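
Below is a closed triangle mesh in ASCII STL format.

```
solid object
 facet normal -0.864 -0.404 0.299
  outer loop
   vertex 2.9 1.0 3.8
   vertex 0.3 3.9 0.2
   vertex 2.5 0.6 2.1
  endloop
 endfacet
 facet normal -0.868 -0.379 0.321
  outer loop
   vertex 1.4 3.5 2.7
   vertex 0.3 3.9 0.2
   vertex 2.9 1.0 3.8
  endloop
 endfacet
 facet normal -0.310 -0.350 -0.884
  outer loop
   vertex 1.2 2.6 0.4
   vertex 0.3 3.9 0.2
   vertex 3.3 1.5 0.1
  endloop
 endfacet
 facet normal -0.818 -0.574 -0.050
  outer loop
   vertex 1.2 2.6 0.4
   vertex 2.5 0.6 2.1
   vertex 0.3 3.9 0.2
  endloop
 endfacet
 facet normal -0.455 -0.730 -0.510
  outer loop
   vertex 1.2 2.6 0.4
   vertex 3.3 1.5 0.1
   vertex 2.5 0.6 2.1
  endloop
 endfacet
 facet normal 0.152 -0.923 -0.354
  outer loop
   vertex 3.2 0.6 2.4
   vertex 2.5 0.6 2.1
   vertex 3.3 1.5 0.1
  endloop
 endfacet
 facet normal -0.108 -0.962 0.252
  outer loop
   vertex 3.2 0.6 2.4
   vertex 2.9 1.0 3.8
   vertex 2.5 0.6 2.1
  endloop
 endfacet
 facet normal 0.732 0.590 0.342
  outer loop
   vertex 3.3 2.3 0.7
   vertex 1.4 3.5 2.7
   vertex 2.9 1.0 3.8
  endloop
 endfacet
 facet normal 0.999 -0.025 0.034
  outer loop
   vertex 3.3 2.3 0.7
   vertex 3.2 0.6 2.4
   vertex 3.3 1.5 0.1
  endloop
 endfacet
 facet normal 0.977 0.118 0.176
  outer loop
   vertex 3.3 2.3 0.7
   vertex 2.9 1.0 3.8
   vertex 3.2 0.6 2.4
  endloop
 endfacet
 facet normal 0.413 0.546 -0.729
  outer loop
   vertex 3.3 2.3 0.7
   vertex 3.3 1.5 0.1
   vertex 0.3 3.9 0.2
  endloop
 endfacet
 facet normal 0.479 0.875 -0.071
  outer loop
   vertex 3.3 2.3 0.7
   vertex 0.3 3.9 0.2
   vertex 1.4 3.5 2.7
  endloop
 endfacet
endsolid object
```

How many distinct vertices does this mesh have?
8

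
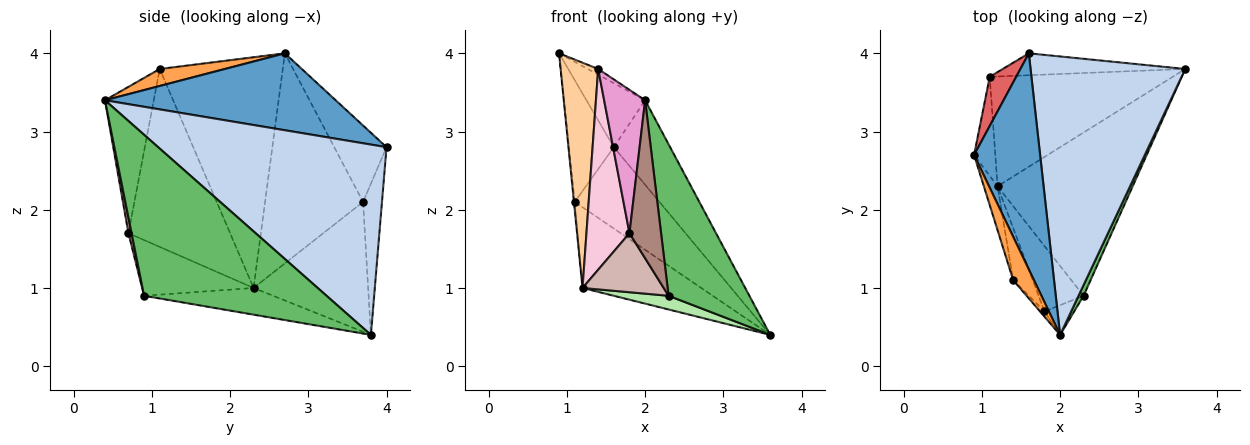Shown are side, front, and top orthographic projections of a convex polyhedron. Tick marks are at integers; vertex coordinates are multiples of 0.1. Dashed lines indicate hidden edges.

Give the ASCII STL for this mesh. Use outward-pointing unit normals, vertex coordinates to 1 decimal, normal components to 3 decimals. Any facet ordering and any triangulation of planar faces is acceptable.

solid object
 facet normal 0.745 0.189 0.640
  outer loop
   vertex 1.6 4.0 2.8
   vertex 0.9 2.7 4.0
   vertex 2.0 0.4 3.4
  endloop
 endfacet
 facet normal 0.762 0.188 0.619
  outer loop
   vertex 1.6 4.0 2.8
   vertex 2.0 0.4 3.4
   vertex 3.6 3.8 0.4
  endloop
 endfacet
 facet normal 0.631 0.101 0.769
  outer loop
   vertex 1.4 1.1 3.8
   vertex 2.0 0.4 3.4
   vertex 0.9 2.7 4.0
  endloop
 endfacet
 facet normal -0.955 -0.291 -0.057
  outer loop
   vertex 1.4 1.1 3.8
   vertex 0.9 2.7 4.0
   vertex 1.2 2.3 1.0
  endloop
 endfacet
 facet normal 0.914 -0.405 0.029
  outer loop
   vertex 2.3 0.9 0.9
   vertex 3.6 3.8 0.4
   vertex 2.0 0.4 3.4
  endloop
 endfacet
 facet normal -0.193 -0.082 -0.978
  outer loop
   vertex 2.3 0.9 0.9
   vertex 1.2 2.3 1.0
   vertex 3.6 3.8 0.4
  endloop
 endfacet
 facet normal -0.734 0.630 0.254
  outer loop
   vertex 1.1 3.7 2.1
   vertex 0.9 2.7 4.0
   vertex 1.6 4.0 2.8
  endloop
 endfacet
 facet normal -0.995 0.008 -0.101
  outer loop
   vertex 1.1 3.7 2.1
   vertex 1.2 2.3 1.0
   vertex 0.9 2.7 4.0
  endloop
 endfacet
 facet normal -0.211 0.944 -0.254
  outer loop
   vertex 1.1 3.7 2.1
   vertex 1.6 4.0 2.8
   vertex 3.6 3.8 0.4
  endloop
 endfacet
 facet normal -0.496 0.514 -0.700
  outer loop
   vertex 1.1 3.7 2.1
   vertex 3.6 3.8 0.4
   vertex 1.2 2.3 1.0
  endloop
 endfacet
 facet normal 0.097 -0.978 -0.184
  outer loop
   vertex 1.8 0.7 1.7
   vertex 2.3 0.9 0.9
   vertex 2.0 0.4 3.4
  endloop
 endfacet
 facet normal -0.677 -0.493 -0.546
  outer loop
   vertex 1.8 0.7 1.7
   vertex 1.2 2.3 1.0
   vertex 2.3 0.9 0.9
  endloop
 endfacet
 facet normal -0.766 -0.643 -0.023
  outer loop
   vertex 1.8 0.7 1.7
   vertex 2.0 0.4 3.4
   vertex 1.4 1.1 3.8
  endloop
 endfacet
 facet normal -0.916 -0.388 -0.101
  outer loop
   vertex 1.8 0.7 1.7
   vertex 1.4 1.1 3.8
   vertex 1.2 2.3 1.0
  endloop
 endfacet
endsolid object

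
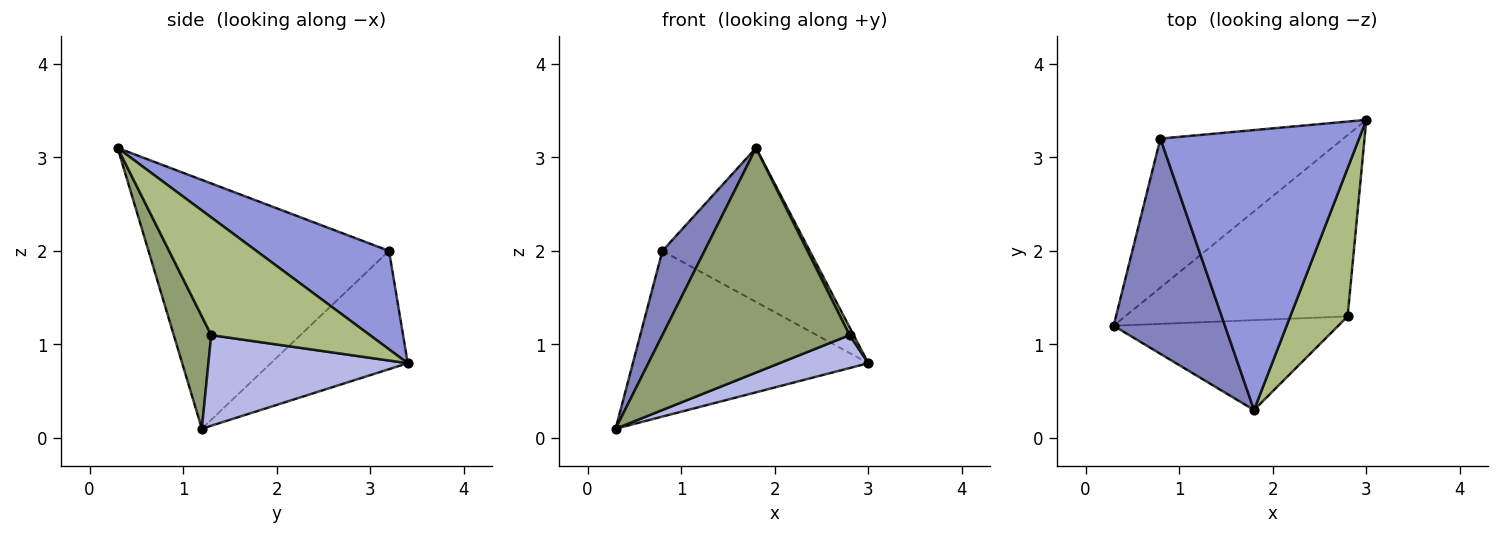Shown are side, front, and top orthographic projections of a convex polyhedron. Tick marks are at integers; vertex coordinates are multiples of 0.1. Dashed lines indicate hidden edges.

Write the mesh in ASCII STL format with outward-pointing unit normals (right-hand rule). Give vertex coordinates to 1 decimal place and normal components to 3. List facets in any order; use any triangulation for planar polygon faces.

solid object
 facet normal -0.397 0.682 -0.614
  outer loop
   vertex 0.8 3.2 2.0
   vertex 3.0 3.4 0.8
   vertex 0.3 1.2 0.1
  endloop
 endfacet
 facet normal -0.901 -0.158 0.403
  outer loop
   vertex 0.8 3.2 2.0
   vertex 0.3 1.2 0.1
   vertex 1.8 0.3 3.1
  endloop
 endfacet
 facet normal 0.398 0.442 0.804
  outer loop
   vertex 0.8 3.2 2.0
   vertex 1.8 0.3 3.1
   vertex 3.0 3.4 0.8
  endloop
 endfacet
 facet normal 0.372 -0.166 -0.913
  outer loop
   vertex 2.8 1.3 1.1
   vertex 0.3 1.2 0.1
   vertex 3.0 3.4 0.8
  endloop
 endfacet
 facet normal 0.183 -0.913 -0.365
  outer loop
   vertex 2.8 1.3 1.1
   vertex 1.8 0.3 3.1
   vertex 0.3 1.2 0.1
  endloop
 endfacet
 facet normal 0.899 -0.023 0.438
  outer loop
   vertex 2.8 1.3 1.1
   vertex 3.0 3.4 0.8
   vertex 1.8 0.3 3.1
  endloop
 endfacet
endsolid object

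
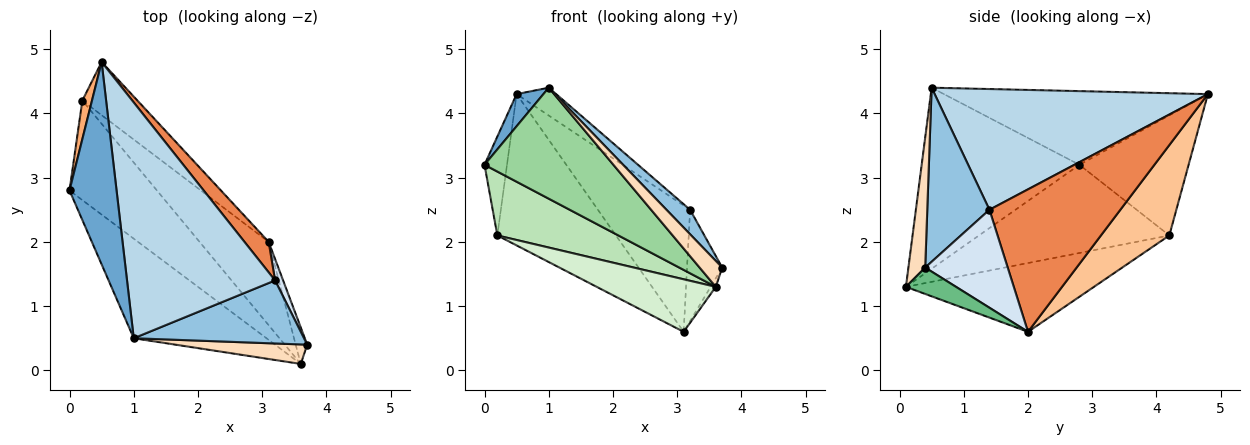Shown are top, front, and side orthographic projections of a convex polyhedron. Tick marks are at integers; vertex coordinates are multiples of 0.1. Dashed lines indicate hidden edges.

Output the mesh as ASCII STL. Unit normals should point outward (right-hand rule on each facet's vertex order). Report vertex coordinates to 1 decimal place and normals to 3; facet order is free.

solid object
 facet normal -0.840 -0.085 0.536
  outer loop
   vertex 1.0 0.5 4.4
   vertex 0.5 4.8 4.3
   vertex 0.0 2.8 3.2
  endloop
 endfacet
 facet normal 0.690 -0.262 0.675
  outer loop
   vertex 3.2 1.4 2.5
   vertex 1.0 0.5 4.4
   vertex 3.7 0.4 1.6
  endloop
 endfacet
 facet normal 0.629 0.091 0.772
  outer loop
   vertex 3.2 1.4 2.5
   vertex 0.5 4.8 4.3
   vertex 1.0 0.5 4.4
  endloop
 endfacet
 facet normal 0.917 0.391 0.075
  outer loop
   vertex 3.2 1.4 2.5
   vertex 3.7 0.4 1.6
   vertex 3.1 2.0 0.6
  endloop
 endfacet
 facet normal 0.810 0.570 0.137
  outer loop
   vertex 3.2 1.4 2.5
   vertex 3.1 2.0 0.6
   vertex 0.5 4.8 4.3
  endloop
 endfacet
 facet normal -0.976 0.201 0.078
  outer loop
   vertex 0.2 4.2 2.1
   vertex 0.0 2.8 3.2
   vertex 0.5 4.8 4.3
  endloop
 endfacet
 facet normal 0.478 0.829 -0.291
  outer loop
   vertex 0.2 4.2 2.1
   vertex 0.5 4.8 4.3
   vertex 3.1 2.0 0.6
  endloop
 endfacet
 facet normal 0.511 -0.687 0.517
  outer loop
   vertex 3.6 0.1 1.3
   vertex 3.7 0.4 1.6
   vertex 1.0 0.5 4.4
  endloop
 endfacet
 facet normal 0.913 0.094 -0.398
  outer loop
   vertex 3.6 0.1 1.3
   vertex 3.1 2.0 0.6
   vertex 3.7 0.4 1.6
  endloop
 endfacet
 facet normal -0.673 -0.550 -0.494
  outer loop
   vertex 3.6 0.1 1.3
   vertex 1.0 0.5 4.4
   vertex 0.0 2.8 3.2
  endloop
 endfacet
 facet normal -0.647 -0.412 -0.642
  outer loop
   vertex 3.6 0.1 1.3
   vertex 0.0 2.8 3.2
   vertex 0.2 4.2 2.1
  endloop
 endfacet
 facet normal -0.644 -0.408 -0.647
  outer loop
   vertex 3.6 0.1 1.3
   vertex 0.2 4.2 2.1
   vertex 3.1 2.0 0.6
  endloop
 endfacet
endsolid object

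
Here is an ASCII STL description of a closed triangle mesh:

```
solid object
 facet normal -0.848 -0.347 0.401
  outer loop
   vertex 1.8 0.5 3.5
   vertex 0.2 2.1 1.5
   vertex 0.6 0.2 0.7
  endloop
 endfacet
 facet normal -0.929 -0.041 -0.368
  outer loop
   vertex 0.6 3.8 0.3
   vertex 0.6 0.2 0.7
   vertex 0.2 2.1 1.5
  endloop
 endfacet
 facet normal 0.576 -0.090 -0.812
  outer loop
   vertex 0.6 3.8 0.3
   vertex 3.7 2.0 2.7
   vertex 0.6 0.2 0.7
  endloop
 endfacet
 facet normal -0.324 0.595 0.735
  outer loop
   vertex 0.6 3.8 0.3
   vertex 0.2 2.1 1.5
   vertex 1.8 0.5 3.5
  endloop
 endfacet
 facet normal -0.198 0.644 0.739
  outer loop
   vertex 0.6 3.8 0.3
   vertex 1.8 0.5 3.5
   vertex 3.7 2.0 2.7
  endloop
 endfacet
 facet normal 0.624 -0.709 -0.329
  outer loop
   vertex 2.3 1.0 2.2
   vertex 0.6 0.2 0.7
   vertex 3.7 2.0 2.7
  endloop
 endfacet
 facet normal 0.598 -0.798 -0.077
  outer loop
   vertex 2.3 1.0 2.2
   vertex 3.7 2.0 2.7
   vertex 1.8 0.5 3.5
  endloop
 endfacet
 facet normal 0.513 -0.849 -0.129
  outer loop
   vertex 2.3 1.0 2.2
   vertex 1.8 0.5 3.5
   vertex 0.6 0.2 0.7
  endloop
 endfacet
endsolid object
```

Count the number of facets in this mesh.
8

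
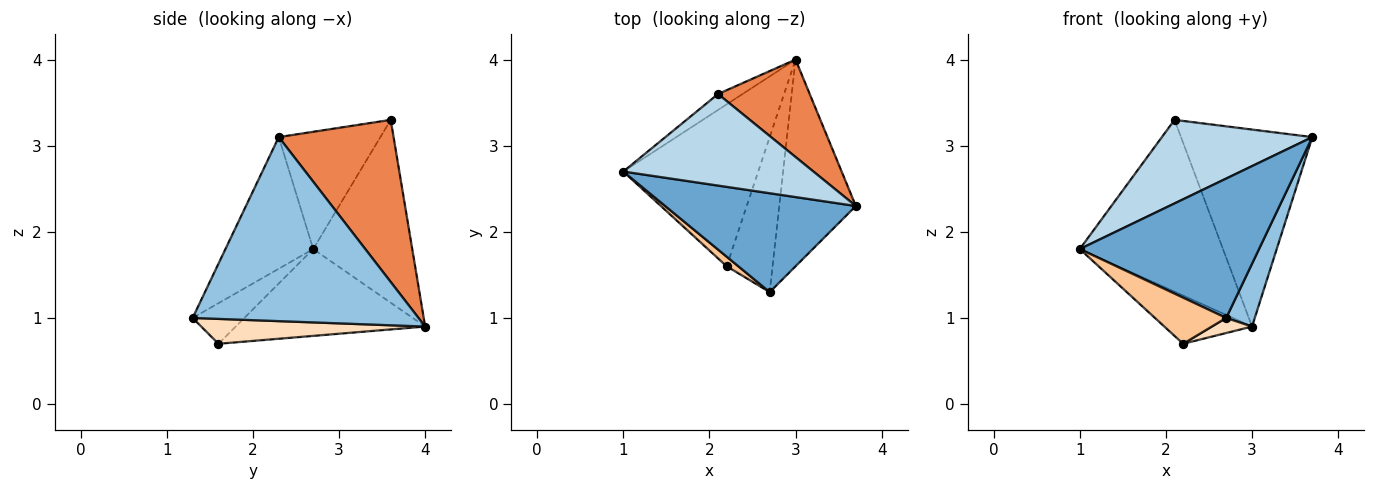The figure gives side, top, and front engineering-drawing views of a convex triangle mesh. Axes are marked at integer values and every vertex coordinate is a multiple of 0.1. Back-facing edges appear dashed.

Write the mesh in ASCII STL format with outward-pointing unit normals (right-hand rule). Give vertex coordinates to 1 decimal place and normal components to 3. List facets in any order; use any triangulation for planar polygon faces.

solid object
 facet normal -0.371 -0.757 0.537
  outer loop
   vertex 2.7 1.3 1.0
   vertex 3.7 2.3 3.1
   vertex 1.0 2.7 1.8
  endloop
 endfacet
 facet normal 0.917 -0.116 -0.381
  outer loop
   vertex 2.7 1.3 1.0
   vertex 3.0 4.0 0.9
   vertex 3.7 2.3 3.1
  endloop
 endfacet
 facet normal -0.415 -0.614 0.672
  outer loop
   vertex 2.1 3.6 3.3
   vertex 1.0 2.7 1.8
   vertex 3.7 2.3 3.1
  endloop
 endfacet
 facet normal -0.567 0.820 -0.076
  outer loop
   vertex 2.1 3.6 3.3
   vertex 3.0 4.0 0.9
   vertex 1.0 2.7 1.8
  endloop
 endfacet
 facet normal 0.617 0.706 0.349
  outer loop
   vertex 2.1 3.6 3.3
   vertex 3.7 2.3 3.1
   vertex 3.0 4.0 0.9
  endloop
 endfacet
 facet normal -0.525 0.243 -0.816
  outer loop
   vertex 2.2 1.6 0.7
   vertex 1.0 2.7 1.8
   vertex 3.0 4.0 0.9
  endloop
 endfacet
 facet normal -0.579 -0.798 0.167
  outer loop
   vertex 2.2 1.6 0.7
   vertex 2.7 1.3 1.0
   vertex 1.0 2.7 1.8
  endloop
 endfacet
 facet normal 0.475 -0.085 -0.876
  outer loop
   vertex 2.2 1.6 0.7
   vertex 3.0 4.0 0.9
   vertex 2.7 1.3 1.0
  endloop
 endfacet
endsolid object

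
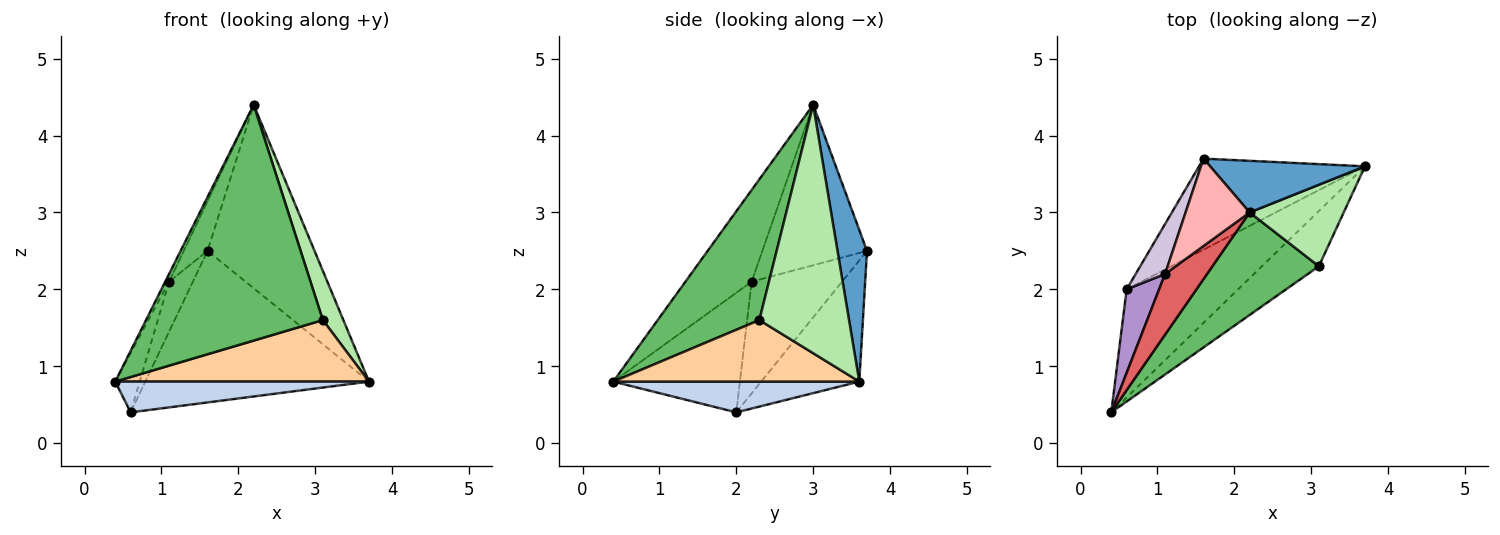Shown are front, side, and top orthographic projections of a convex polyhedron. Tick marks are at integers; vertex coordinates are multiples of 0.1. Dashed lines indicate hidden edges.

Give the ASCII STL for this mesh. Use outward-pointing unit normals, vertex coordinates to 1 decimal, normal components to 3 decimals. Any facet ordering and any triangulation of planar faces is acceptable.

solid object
 facet normal 0.256 0.930 0.262
  outer loop
   vertex 2.2 3.0 4.4
   vertex 3.7 3.6 0.8
   vertex 1.6 3.7 2.5
  endloop
 endfacet
 facet normal 0.256 -0.264 -0.930
  outer loop
   vertex 0.6 2.0 0.4
   vertex 3.7 3.6 0.8
   vertex 0.4 0.4 0.8
  endloop
 endfacet
 facet normal -0.352 0.802 -0.482
  outer loop
   vertex 0.6 2.0 0.4
   vertex 1.6 3.7 2.5
   vertex 3.7 3.6 0.8
  endloop
 endfacet
 facet normal 0.585 -0.603 -0.542
  outer loop
   vertex 3.1 2.3 1.6
   vertex 0.4 0.4 0.8
   vertex 3.7 3.6 0.8
  endloop
 endfacet
 facet normal 0.466 -0.811 0.353
  outer loop
   vertex 3.1 2.3 1.6
   vertex 2.2 3.0 4.4
   vertex 0.4 0.4 0.8
  endloop
 endfacet
 facet normal 0.915 -0.209 0.346
  outer loop
   vertex 3.1 2.3 1.6
   vertex 3.7 3.6 0.8
   vertex 2.2 3.0 4.4
  endloop
 endfacet
 facet normal -0.908 0.053 0.416
  outer loop
   vertex 1.1 2.2 2.1
   vertex 0.4 0.4 0.8
   vertex 2.2 3.0 4.4
  endloop
 endfacet
 facet normal -0.909 0.206 0.363
  outer loop
   vertex 1.1 2.2 2.1
   vertex 2.2 3.0 4.4
   vertex 1.6 3.7 2.5
  endloop
 endfacet
 facet normal -0.949 0.183 0.258
  outer loop
   vertex 1.1 2.2 2.1
   vertex 0.6 2.0 0.4
   vertex 0.4 0.4 0.8
  endloop
 endfacet
 facet normal -0.937 0.247 0.247
  outer loop
   vertex 1.1 2.2 2.1
   vertex 1.6 3.7 2.5
   vertex 0.6 2.0 0.4
  endloop
 endfacet
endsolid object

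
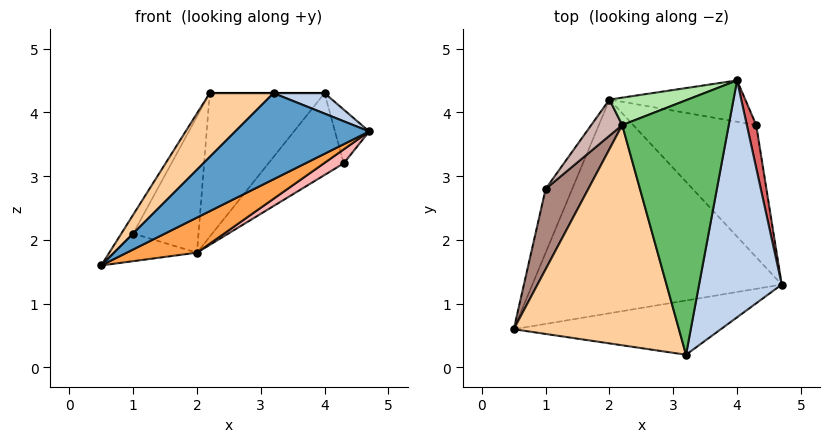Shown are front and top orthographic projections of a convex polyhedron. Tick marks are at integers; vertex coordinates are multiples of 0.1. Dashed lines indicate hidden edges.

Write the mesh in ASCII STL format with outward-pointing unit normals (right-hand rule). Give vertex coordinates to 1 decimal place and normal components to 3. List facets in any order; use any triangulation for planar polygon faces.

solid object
 facet normal 0.377 -0.784 -0.493
  outer loop
   vertex 3.2 0.2 4.3
   vertex 0.5 0.6 1.6
   vertex 4.7 1.3 3.7
  endloop
 endfacet
 facet normal 0.419 -0.078 0.905
  outer loop
   vertex 3.2 0.2 4.3
   vertex 4.7 1.3 3.7
   vertex 4.0 4.5 4.3
  endloop
 endfacet
 facet normal 0.462 -0.144 -0.875
  outer loop
   vertex 2.0 4.2 1.8
   vertex 4.7 1.3 3.7
   vertex 0.5 0.6 1.6
  endloop
 endfacet
 facet normal -0.708 -0.197 0.679
  outer loop
   vertex 2.2 3.8 4.3
   vertex 0.5 0.6 1.6
   vertex 3.2 0.2 4.3
  endloop
 endfacet
 facet normal 0.000 0.000 1.000
  outer loop
   vertex 2.2 3.8 4.3
   vertex 3.2 0.2 4.3
   vertex 4.0 4.5 4.3
  endloop
 endfacet
 facet normal -0.357 0.918 0.175
  outer loop
   vertex 2.2 3.8 4.3
   vertex 4.0 4.5 4.3
   vertex 2.0 4.2 1.8
  endloop
 endfacet
 facet normal 0.972 0.185 0.147
  outer loop
   vertex 4.3 3.8 3.2
   vertex 4.0 4.5 4.3
   vertex 4.7 1.3 3.7
  endloop
 endfacet
 facet normal 0.506 -0.091 -0.858
  outer loop
   vertex 4.3 3.8 3.2
   vertex 4.7 1.3 3.7
   vertex 2.0 4.2 1.8
  endloop
 endfacet
 facet normal 0.395 0.820 -0.414
  outer loop
   vertex 4.3 3.8 3.2
   vertex 2.0 4.2 1.8
   vertex 4.0 4.5 4.3
  endloop
 endfacet
 facet normal -0.640 0.306 -0.705
  outer loop
   vertex 1.0 2.8 2.1
   vertex 2.0 4.2 1.8
   vertex 0.5 0.6 1.6
  endloop
 endfacet
 facet normal -0.892 0.103 0.440
  outer loop
   vertex 1.0 2.8 2.1
   vertex 0.5 0.6 1.6
   vertex 2.2 3.8 4.3
  endloop
 endfacet
 facet normal -0.787 0.596 0.158
  outer loop
   vertex 1.0 2.8 2.1
   vertex 2.2 3.8 4.3
   vertex 2.0 4.2 1.8
  endloop
 endfacet
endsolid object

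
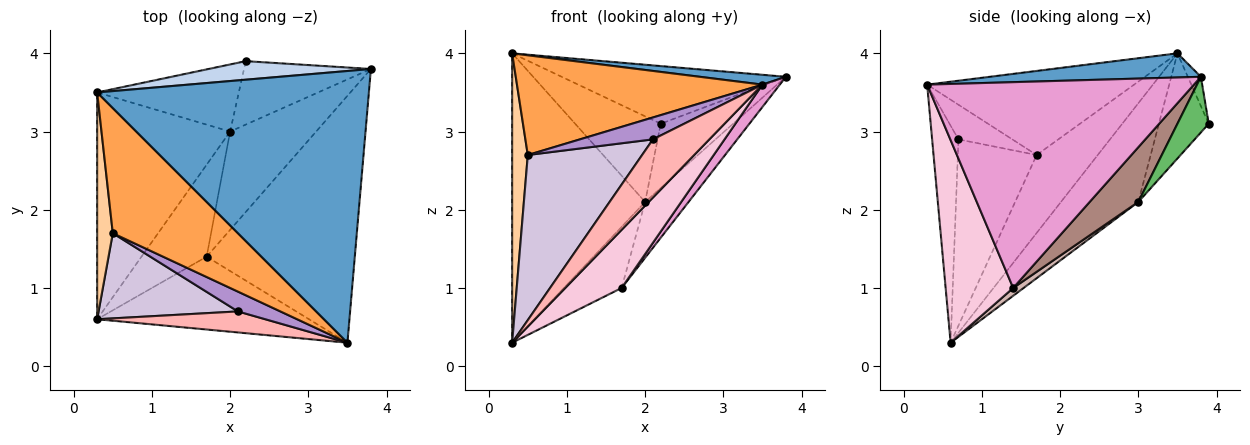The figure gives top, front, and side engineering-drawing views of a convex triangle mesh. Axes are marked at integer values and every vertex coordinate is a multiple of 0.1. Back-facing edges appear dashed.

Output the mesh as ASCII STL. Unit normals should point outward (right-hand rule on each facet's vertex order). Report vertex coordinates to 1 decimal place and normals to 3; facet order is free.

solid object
 facet normal 0.088 -0.036 0.995
  outer loop
   vertex 3.5 0.3 3.6
   vertex 3.8 3.8 3.7
   vertex 0.3 3.5 4.0
  endloop
 endfacet
 facet normal -0.055 0.950 0.306
  outer loop
   vertex 2.2 3.9 3.1
   vertex 0.3 3.5 4.0
   vertex 3.8 3.8 3.7
  endloop
 endfacet
 facet normal -0.465 -0.552 0.692
  outer loop
   vertex 0.5 1.7 2.7
   vertex 3.5 0.3 3.6
   vertex 0.3 3.5 4.0
  endloop
 endfacet
 facet normal -0.951 -0.243 0.191
  outer loop
   vertex 0.5 1.7 2.7
   vertex 0.3 3.5 4.0
   vertex 0.3 0.6 0.3
  endloop
 endfacet
 facet normal 0.294 0.680 -0.671
  outer loop
   vertex 2.0 3.0 2.1
   vertex 2.2 3.9 3.1
   vertex 3.8 3.8 3.7
  endloop
 endfacet
 facet normal -0.416 0.716 -0.561
  outer loop
   vertex 2.0 3.0 2.1
   vertex 0.3 0.6 0.3
   vertex 0.3 3.5 4.0
  endloop
 endfacet
 facet normal -0.416 0.716 -0.561
  outer loop
   vertex 2.0 3.0 2.1
   vertex 0.3 3.5 4.0
   vertex 2.2 3.9 3.1
  endloop
 endfacet
 facet normal -0.402 -0.861 0.311
  outer loop
   vertex 2.1 0.7 2.9
   vertex 0.3 0.6 0.3
   vertex 3.5 0.3 3.6
  endloop
 endfacet
 facet normal -0.480 -0.650 0.589
  outer loop
   vertex 2.1 0.7 2.9
   vertex 3.5 0.3 3.6
   vertex 0.5 1.7 2.7
  endloop
 endfacet
 facet normal -0.522 -0.758 0.391
  outer loop
   vertex 2.1 0.7 2.9
   vertex 0.5 1.7 2.7
   vertex 0.3 0.6 0.3
  endloop
 endfacet
 facet normal 0.484 0.432 -0.761
  outer loop
   vertex 1.7 1.4 1.0
   vertex 2.0 3.0 2.1
   vertex 3.8 3.8 3.7
  endloop
 endfacet
 facet normal 0.099 0.551 -0.829
  outer loop
   vertex 1.7 1.4 1.0
   vertex 0.3 0.6 0.3
   vertex 2.0 3.0 2.1
  endloop
 endfacet
 facet normal 0.810 -0.053 -0.583
  outer loop
   vertex 1.7 1.4 1.0
   vertex 3.8 3.8 3.7
   vertex 3.5 0.3 3.6
  endloop
 endfacet
 facet normal 0.599 -0.500 -0.626
  outer loop
   vertex 1.7 1.4 1.0
   vertex 3.5 0.3 3.6
   vertex 0.3 0.6 0.3
  endloop
 endfacet
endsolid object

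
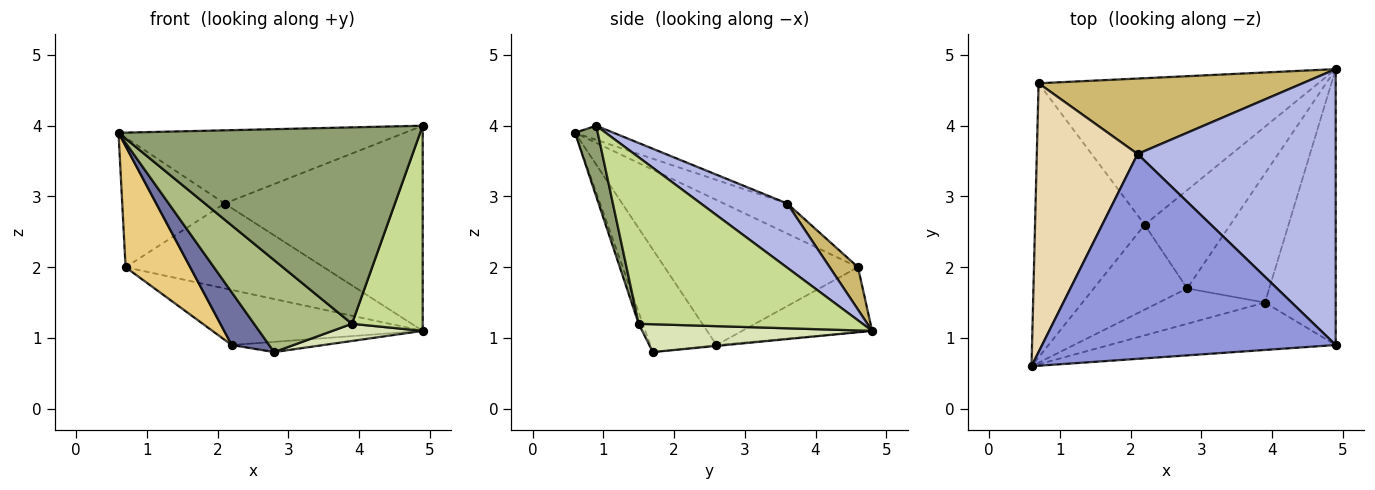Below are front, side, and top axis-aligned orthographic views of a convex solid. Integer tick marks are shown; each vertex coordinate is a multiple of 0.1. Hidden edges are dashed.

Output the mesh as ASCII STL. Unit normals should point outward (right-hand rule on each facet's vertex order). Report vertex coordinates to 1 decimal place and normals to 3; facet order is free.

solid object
 facet normal -0.682 -0.386 -0.621
  outer loop
   vertex 2.2 2.6 0.9
   vertex 2.8 1.7 0.8
   vertex 0.6 0.6 3.9
  endloop
 endfacet
 facet normal -0.011 0.103 -0.995
  outer loop
   vertex 2.2 2.6 0.9
   vertex 4.9 4.8 1.1
   vertex 2.8 1.7 0.8
  endloop
 endfacet
 facet normal -0.045 0.336 0.941
  outer loop
   vertex 2.1 3.6 2.9
   vertex 0.6 0.6 3.9
   vertex 4.9 0.9 4.0
  endloop
 endfacet
 facet normal 0.252 0.577 0.777
  outer loop
   vertex 2.1 3.6 2.9
   vertex 4.9 0.9 4.0
   vertex 4.9 4.8 1.1
  endloop
 endfacet
 facet normal 0.073 -0.970 -0.234
  outer loop
   vertex 3.9 1.5 1.2
   vertex 4.9 0.9 4.0
   vertex 0.6 0.6 3.9
  endloop
 endfacet
 facet normal -0.039 -0.933 -0.359
  outer loop
   vertex 3.9 1.5 1.2
   vertex 0.6 0.6 3.9
   vertex 2.8 1.7 0.8
  endloop
 endfacet
 facet normal 0.884 -0.279 -0.375
  outer loop
   vertex 3.9 1.5 1.2
   vertex 4.9 4.8 1.1
   vertex 4.9 0.9 4.0
  endloop
 endfacet
 facet normal 0.319 -0.125 -0.939
  outer loop
   vertex 3.9 1.5 1.2
   vertex 2.8 1.7 0.8
   vertex 4.9 4.8 1.1
  endloop
 endfacet
 facet normal -0.212 0.344 -0.915
  outer loop
   vertex 0.7 4.6 2.0
   vertex 4.9 4.8 1.1
   vertex 2.2 2.6 0.9
  endloop
 endfacet
 facet normal 0.106 0.743 0.661
  outer loop
   vertex 0.7 4.6 2.0
   vertex 2.1 3.6 2.9
   vertex 4.9 4.8 1.1
  endloop
 endfacet
 facet normal -0.771 -0.258 -0.583
  outer loop
   vertex 0.7 4.6 2.0
   vertex 2.2 2.6 0.9
   vertex 0.6 0.6 3.9
  endloop
 endfacet
 facet normal -0.259 0.420 0.870
  outer loop
   vertex 0.7 4.6 2.0
   vertex 0.6 0.6 3.9
   vertex 2.1 3.6 2.9
  endloop
 endfacet
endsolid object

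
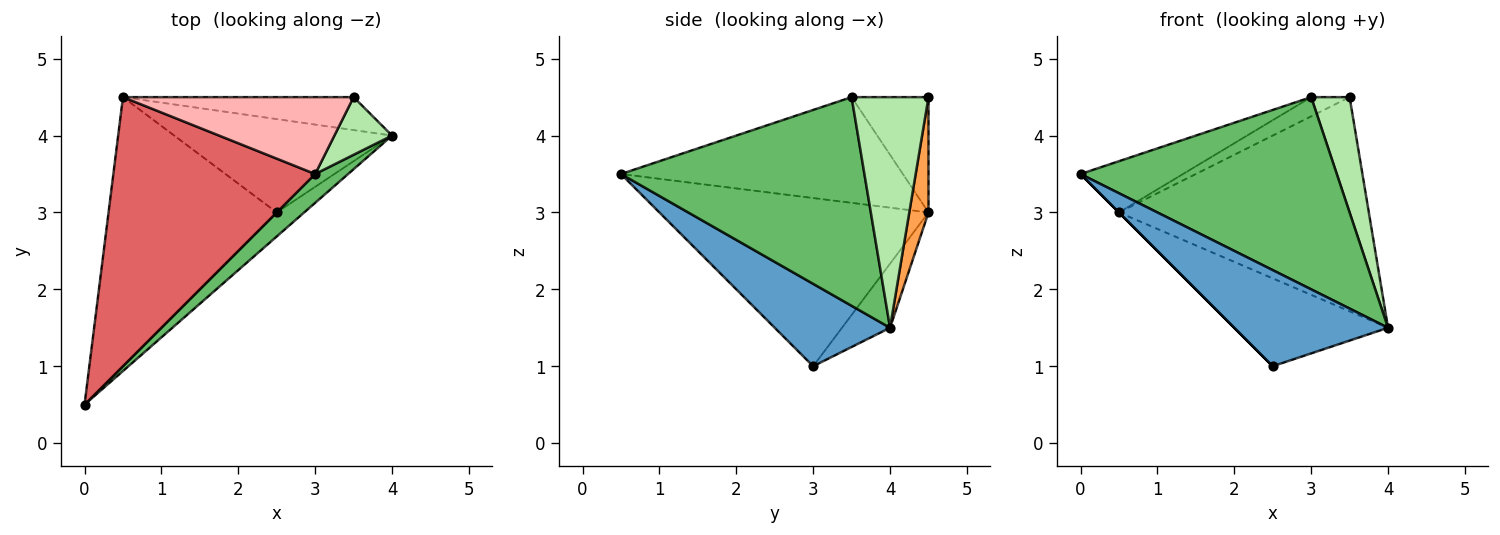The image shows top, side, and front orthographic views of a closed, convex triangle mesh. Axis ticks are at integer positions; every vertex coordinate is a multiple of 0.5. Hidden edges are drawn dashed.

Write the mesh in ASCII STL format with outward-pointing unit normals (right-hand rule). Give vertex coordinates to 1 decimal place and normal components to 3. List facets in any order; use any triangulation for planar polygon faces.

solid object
 facet normal 0.588 -0.784 -0.196
  outer loop
   vertex 2.5 3.0 1.0
   vertex 4.0 4.0 1.5
   vertex 0.0 0.5 3.5
  endloop
 endfacet
 facet normal -0.707 0.000 -0.707
  outer loop
   vertex 0.5 4.5 3.0
   vertex 2.5 3.0 1.0
   vertex 0.0 0.5 3.5
  endloop
 endfacet
 facet normal 0.076 0.986 -0.152
  outer loop
   vertex 0.5 4.5 3.0
   vertex 3.5 4.5 4.5
   vertex 4.0 4.0 1.5
  endloop
 endfacet
 facet normal -0.209 0.670 -0.712
  outer loop
   vertex 0.5 4.5 3.0
   vertex 4.0 4.0 1.5
   vertex 2.5 3.0 1.0
  endloop
 endfacet
 facet normal 0.685 -0.721 0.108
  outer loop
   vertex 3.0 3.5 4.5
   vertex 0.0 0.5 3.5
   vertex 4.0 4.0 1.5
  endloop
 endfacet
 facet normal 0.873 -0.436 0.218
  outer loop
   vertex 3.0 3.5 4.5
   vertex 4.0 4.0 1.5
   vertex 3.5 4.5 4.5
  endloop
 endfacet
 facet normal -0.458 0.166 0.873
  outer loop
   vertex 3.0 3.5 4.5
   vertex 0.5 4.5 3.0
   vertex 0.0 0.5 3.5
  endloop
 endfacet
 facet normal -0.436 0.218 0.873
  outer loop
   vertex 3.0 3.5 4.5
   vertex 3.5 4.5 4.5
   vertex 0.5 4.5 3.0
  endloop
 endfacet
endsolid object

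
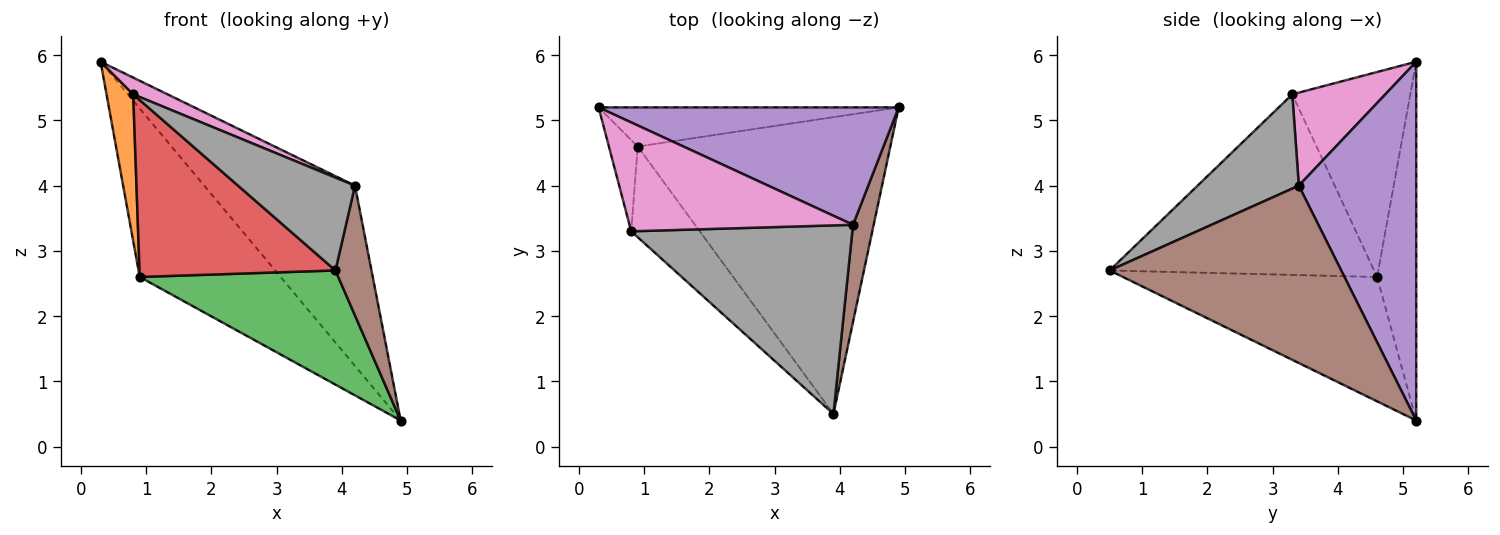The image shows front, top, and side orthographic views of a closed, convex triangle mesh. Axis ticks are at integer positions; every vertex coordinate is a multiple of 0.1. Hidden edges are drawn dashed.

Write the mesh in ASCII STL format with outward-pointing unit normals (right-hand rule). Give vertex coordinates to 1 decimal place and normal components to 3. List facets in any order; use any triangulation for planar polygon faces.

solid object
 facet normal -0.261 0.940 -0.218
  outer loop
   vertex 0.9 4.6 2.6
   vertex 0.3 5.2 5.9
   vertex 4.9 5.2 0.4
  endloop
 endfacet
 facet normal -0.966 -0.219 -0.136
  outer loop
   vertex 0.9 4.6 2.6
   vertex 0.8 3.3 5.4
   vertex 0.3 5.2 5.9
  endloop
 endfacet
 facet normal -0.418 -0.326 -0.848
  outer loop
   vertex 0.9 4.6 2.6
   vertex 4.9 5.2 0.4
   vertex 3.9 0.5 2.7
  endloop
 endfacet
 facet normal -0.768 -0.569 -0.292
  outer loop
   vertex 0.9 4.6 2.6
   vertex 3.9 0.5 2.7
   vertex 0.8 3.3 5.4
  endloop
 endfacet
 facet normal 0.547 0.702 0.457
  outer loop
   vertex 4.2 3.4 4.0
   vertex 4.9 5.2 0.4
   vertex 0.3 5.2 5.9
  endloop
 endfacet
 facet normal 0.982 -0.153 0.114
  outer loop
   vertex 4.2 3.4 4.0
   vertex 3.9 0.5 2.7
   vertex 4.9 5.2 0.4
  endloop
 endfacet
 facet normal 0.381 -0.140 0.914
  outer loop
   vertex 4.2 3.4 4.0
   vertex 0.3 5.2 5.9
   vertex 0.8 3.3 5.4
  endloop
 endfacet
 facet normal 0.357 -0.413 0.838
  outer loop
   vertex 4.2 3.4 4.0
   vertex 0.8 3.3 5.4
   vertex 3.9 0.5 2.7
  endloop
 endfacet
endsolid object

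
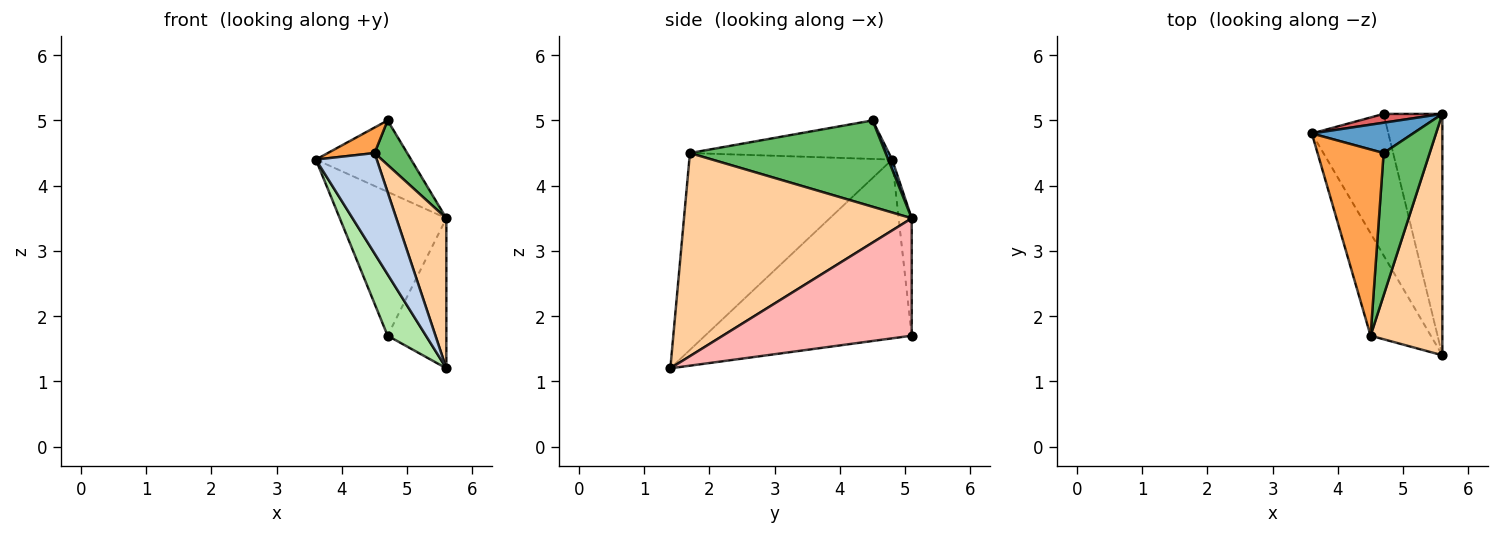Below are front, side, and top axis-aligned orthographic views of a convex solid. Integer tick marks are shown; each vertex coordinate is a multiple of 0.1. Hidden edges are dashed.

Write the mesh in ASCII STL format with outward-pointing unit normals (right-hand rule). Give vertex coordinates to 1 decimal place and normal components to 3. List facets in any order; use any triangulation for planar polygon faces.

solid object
 facet normal 0.038 0.920 0.391
  outer loop
   vertex 4.7 4.5 5.0
   vertex 5.6 5.1 3.5
   vertex 3.6 4.8 4.4
  endloop
 endfacet
 facet normal -0.919 -0.276 -0.281
  outer loop
   vertex 4.5 1.7 4.5
   vertex 3.6 4.8 4.4
   vertex 5.6 1.4 1.2
  endloop
 endfacet
 facet normal -0.500 -0.117 0.858
  outer loop
   vertex 4.5 1.7 4.5
   vertex 4.7 4.5 5.0
   vertex 3.6 4.8 4.4
  endloop
 endfacet
 facet normal 0.923 -0.203 0.326
  outer loop
   vertex 4.5 1.7 4.5
   vertex 5.6 1.4 1.2
   vertex 5.6 5.1 3.5
  endloop
 endfacet
 facet normal 0.873 -0.145 0.466
  outer loop
   vertex 4.5 1.7 4.5
   vertex 5.6 5.1 3.5
   vertex 4.7 4.5 5.0
  endloop
 endfacet
 facet normal -0.906 -0.168 -0.388
  outer loop
   vertex 4.7 5.1 1.7
   vertex 5.6 1.4 1.2
   vertex 3.6 4.8 4.4
  endloop
 endfacet
 facet normal -0.121 0.991 0.061
  outer loop
   vertex 4.7 5.1 1.7
   vertex 3.6 4.8 4.4
   vertex 5.6 5.1 3.5
  endloop
 endfacet
 facet normal 0.862 0.268 -0.431
  outer loop
   vertex 4.7 5.1 1.7
   vertex 5.6 5.1 3.5
   vertex 5.6 1.4 1.2
  endloop
 endfacet
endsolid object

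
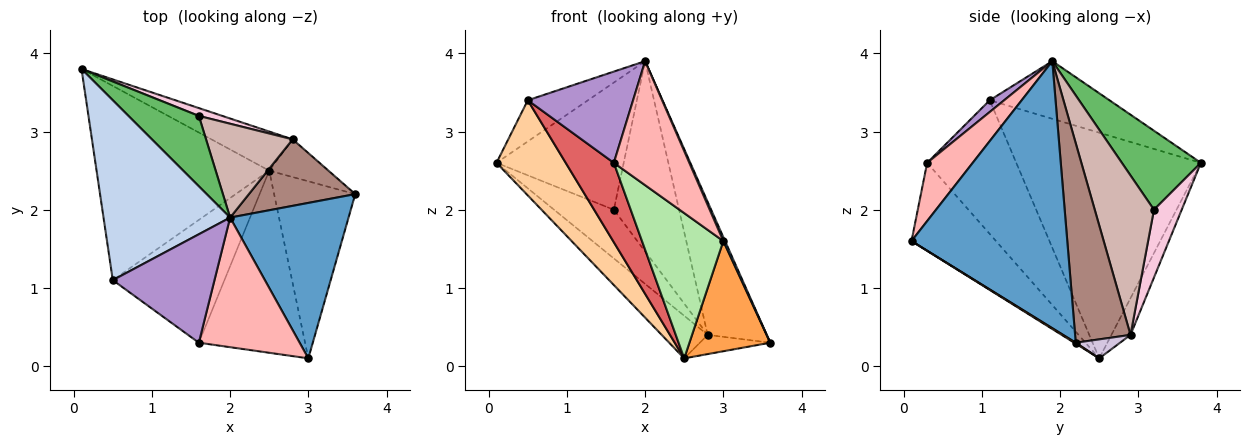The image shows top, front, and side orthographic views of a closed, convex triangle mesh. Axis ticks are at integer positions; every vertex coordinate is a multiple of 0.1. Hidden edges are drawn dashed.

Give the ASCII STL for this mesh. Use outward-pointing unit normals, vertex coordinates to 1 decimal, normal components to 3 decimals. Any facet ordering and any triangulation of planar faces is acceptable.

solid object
 facet normal 0.914 -0.010 0.405
  outer loop
   vertex 2.0 1.9 3.9
   vertex 3.0 0.1 1.6
   vertex 3.6 2.2 0.3
  endloop
 endfacet
 facet normal -0.406 0.204 0.891
  outer loop
   vertex 0.5 1.1 3.4
   vertex 2.0 1.9 3.9
   vertex 0.1 3.8 2.6
  endloop
 endfacet
 facet normal 0.010 -0.528 -0.849
  outer loop
   vertex 2.5 2.5 0.1
   vertex 3.6 2.2 0.3
   vertex 3.0 0.1 1.6
  endloop
 endfacet
 facet normal -0.761 -0.285 -0.582
  outer loop
   vertex 2.5 2.5 0.1
   vertex 0.5 1.1 3.4
   vertex 0.1 3.8 2.6
  endloop
 endfacet
 facet normal 0.478 0.769 0.425
  outer loop
   vertex 1.6 3.2 2.0
   vertex 0.1 3.8 2.6
   vertex 2.0 1.9 3.9
  endloop
 endfacet
 facet normal -0.544 -0.523 -0.656
  outer loop
   vertex 1.6 0.3 2.6
   vertex 2.5 2.5 0.1
   vertex 3.0 0.1 1.6
  endloop
 endfacet
 facet normal -0.709 -0.383 -0.592
  outer loop
   vertex 1.6 0.3 2.6
   vertex 0.5 1.1 3.4
   vertex 2.5 2.5 0.1
  endloop
 endfacet
 facet normal 0.385 -0.638 0.667
  outer loop
   vertex 1.6 0.3 2.6
   vertex 3.0 0.1 1.6
   vertex 2.0 1.9 3.9
  endloop
 endfacet
 facet normal 0.088 -0.641 0.762
  outer loop
   vertex 1.6 0.3 2.6
   vertex 2.0 1.9 3.9
   vertex 0.5 1.1 3.4
  endloop
 endfacet
 facet normal 0.275 0.436 -0.857
  outer loop
   vertex 2.8 2.9 0.4
   vertex 3.6 2.2 0.3
   vertex 2.5 2.5 0.1
  endloop
 endfacet
 facet normal 0.643 0.685 0.343
  outer loop
   vertex 2.8 2.9 0.4
   vertex 2.0 1.9 3.9
   vertex 3.6 2.2 0.3
  endloop
 endfacet
 facet normal 0.631 0.696 0.343
  outer loop
   vertex 2.8 2.9 0.4
   vertex 1.6 3.2 2.0
   vertex 2.0 1.9 3.9
  endloop
 endfacet
 facet normal -0.292 0.704 -0.647
  outer loop
   vertex 2.8 2.9 0.4
   vertex 2.5 2.5 0.1
   vertex 0.1 3.8 2.6
  endloop
 endfacet
 facet normal 0.417 0.898 0.144
  outer loop
   vertex 2.8 2.9 0.4
   vertex 0.1 3.8 2.6
   vertex 1.6 3.2 2.0
  endloop
 endfacet
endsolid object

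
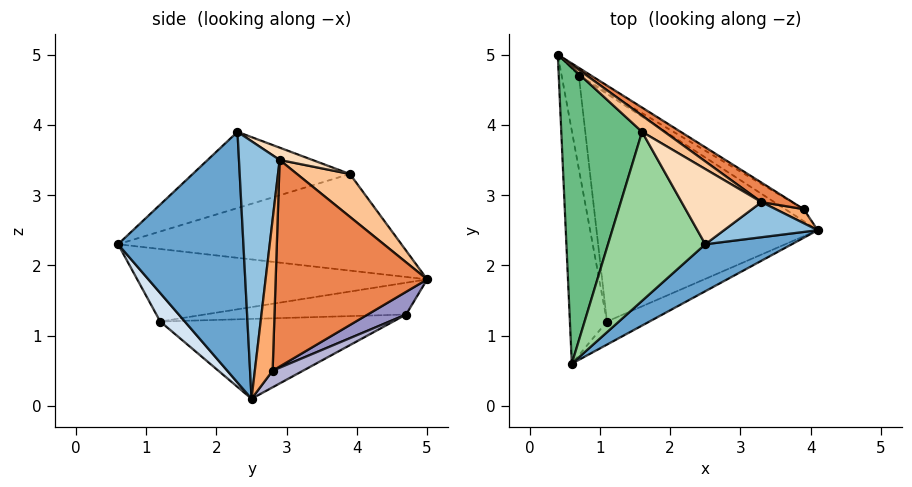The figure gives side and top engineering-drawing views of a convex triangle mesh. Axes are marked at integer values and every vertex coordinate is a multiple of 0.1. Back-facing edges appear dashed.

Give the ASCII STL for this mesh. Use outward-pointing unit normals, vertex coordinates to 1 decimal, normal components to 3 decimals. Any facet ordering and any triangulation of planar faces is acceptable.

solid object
 facet normal 0.559 -0.806 0.193
  outer loop
   vertex 2.5 2.3 3.9
   vertex 0.6 0.6 2.3
   vertex 4.1 2.5 0.1
  endloop
 endfacet
 facet normal 0.656 -0.716 0.239
  outer loop
   vertex 3.3 2.9 3.5
   vertex 2.5 2.3 3.9
   vertex 4.1 2.5 0.1
  endloop
 endfacet
 facet normal -0.887 -0.092 -0.453
  outer loop
   vertex 1.1 1.2 1.2
   vertex 0.6 0.6 2.3
   vertex 0.4 5.0 1.8
  endloop
 endfacet
 facet normal 0.250 -0.893 -0.374
  outer loop
   vertex 1.1 1.2 1.2
   vertex 4.1 2.5 0.1
   vertex 0.6 0.6 2.3
  endloop
 endfacet
 facet normal 0.552 0.830 0.083
  outer loop
   vertex 3.9 2.8 0.5
   vertex 0.4 5.0 1.8
   vertex 3.3 2.9 3.5
  endloop
 endfacet
 facet normal 0.909 0.381 0.169
  outer loop
   vertex 3.9 2.8 0.5
   vertex 3.3 2.9 3.5
   vertex 4.1 2.5 0.1
  endloop
 endfacet
 facet normal 0.470 0.848 0.246
  outer loop
   vertex 1.6 3.9 3.3
   vertex 3.3 2.9 3.5
   vertex 0.4 5.0 1.8
  endloop
 endfacet
 facet normal 0.138 0.415 0.899
  outer loop
   vertex 1.6 3.9 3.3
   vertex 2.5 2.3 3.9
   vertex 3.3 2.9 3.5
  endloop
 endfacet
 facet normal -0.767 0.038 0.641
  outer loop
   vertex 1.6 3.9 3.3
   vertex 0.4 5.0 1.8
   vertex 0.6 0.6 2.3
  endloop
 endfacet
 facet normal -0.616 -0.052 0.786
  outer loop
   vertex 1.6 3.9 3.3
   vertex 0.6 0.6 2.3
   vertex 2.5 2.3 3.9
  endloop
 endfacet
 facet normal -0.876 -0.087 -0.474
  outer loop
   vertex 0.7 4.7 1.3
   vertex 1.1 1.2 1.2
   vertex 0.4 5.0 1.8
  endloop
 endfacet
 facet normal -0.340 -0.012 -0.940
  outer loop
   vertex 0.7 4.7 1.3
   vertex 4.1 2.5 0.1
   vertex 1.1 1.2 1.2
  endloop
 endfacet
 facet normal 0.449 0.859 -0.246
  outer loop
   vertex 0.7 4.7 1.3
   vertex 0.4 5.0 1.8
   vertex 3.9 2.8 0.5
  endloop
 endfacet
 facet normal 0.381 0.821 -0.425
  outer loop
   vertex 0.7 4.7 1.3
   vertex 3.9 2.8 0.5
   vertex 4.1 2.5 0.1
  endloop
 endfacet
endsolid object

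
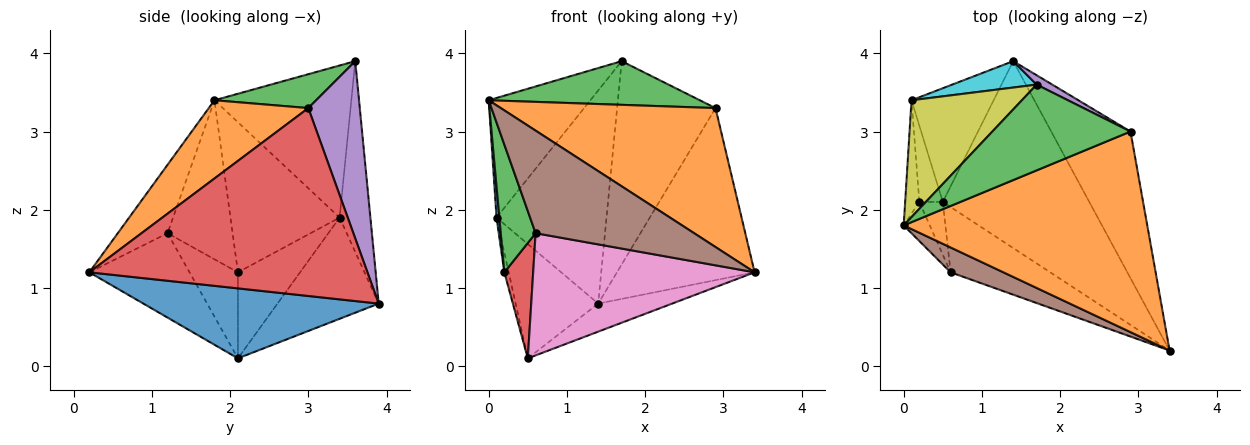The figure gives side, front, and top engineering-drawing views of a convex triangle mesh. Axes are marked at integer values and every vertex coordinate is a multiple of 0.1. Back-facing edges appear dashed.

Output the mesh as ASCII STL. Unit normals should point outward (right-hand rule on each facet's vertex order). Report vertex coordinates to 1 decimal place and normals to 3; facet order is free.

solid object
 facet normal 0.427 0.134 -0.894
  outer loop
   vertex 0.5 2.1 0.1
   vertex 1.4 3.9 0.8
   vertex 3.4 0.2 1.2
  endloop
 endfacet
 facet normal 0.255 -0.551 0.795
  outer loop
   vertex 2.9 3.0 3.3
   vertex 0.0 1.8 3.4
   vertex 3.4 0.2 1.2
  endloop
 endfacet
 facet normal 0.214 -0.443 0.870
  outer loop
   vertex 2.9 3.0 3.3
   vertex 1.7 3.6 3.9
   vertex 0.0 1.8 3.4
  endloop
 endfacet
 facet normal 0.838 0.415 -0.354
  outer loop
   vertex 2.9 3.0 3.3
   vertex 3.4 0.2 1.2
   vertex 1.4 3.9 0.8
  endloop
 endfacet
 facet normal 0.463 0.885 0.041
  outer loop
   vertex 2.9 3.0 3.3
   vertex 1.4 3.9 0.8
   vertex 1.7 3.6 3.9
  endloop
 endfacet
 facet normal -0.292 -0.930 0.225
  outer loop
   vertex 0.6 1.2 1.7
   vertex 3.4 0.2 1.2
   vertex 0.0 1.8 3.4
  endloop
 endfacet
 facet normal -0.371 -0.819 -0.438
  outer loop
   vertex 0.6 1.2 1.7
   vertex 0.5 2.1 0.1
   vertex 3.4 0.2 1.2
  endloop
 endfacet
 facet normal -0.656 0.535 -0.532
  outer loop
   vertex 0.1 3.4 1.9
   vertex 1.4 3.9 0.8
   vertex 0.5 2.1 0.1
  endloop
 endfacet
 facet normal -0.694 0.515 0.503
  outer loop
   vertex 0.1 3.4 1.9
   vertex 0.0 1.8 3.4
   vertex 1.7 3.6 3.9
  endloop
 endfacet
 facet normal -0.268 0.956 0.118
  outer loop
   vertex 0.1 3.4 1.9
   vertex 1.7 3.6 3.9
   vertex 1.4 3.9 0.8
  endloop
 endfacet
 facet normal -0.995 -0.026 -0.094
  outer loop
   vertex 0.2 2.1 1.2
   vertex 0.0 1.8 3.4
   vertex 0.1 3.4 1.9
  endloop
 endfacet
 facet normal -0.963 0.067 -0.263
  outer loop
   vertex 0.2 2.1 1.2
   vertex 0.1 3.4 1.9
   vertex 0.5 2.1 0.1
  endloop
 endfacet
 facet normal -0.872 -0.467 -0.143
  outer loop
   vertex 0.2 2.1 1.2
   vertex 0.6 1.2 1.7
   vertex 0.0 1.8 3.4
  endloop
 endfacet
 facet normal -0.836 -0.498 -0.228
  outer loop
   vertex 0.2 2.1 1.2
   vertex 0.5 2.1 0.1
   vertex 0.6 1.2 1.7
  endloop
 endfacet
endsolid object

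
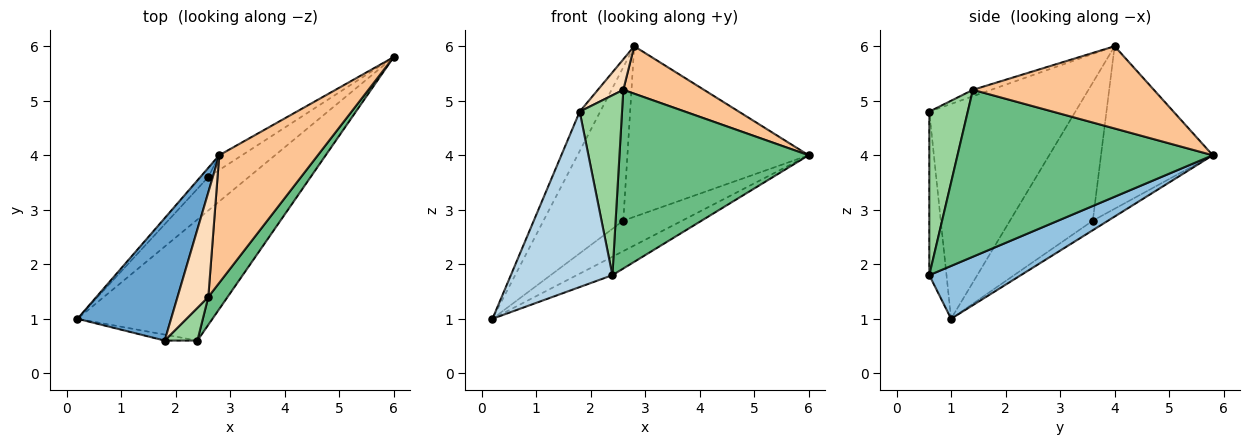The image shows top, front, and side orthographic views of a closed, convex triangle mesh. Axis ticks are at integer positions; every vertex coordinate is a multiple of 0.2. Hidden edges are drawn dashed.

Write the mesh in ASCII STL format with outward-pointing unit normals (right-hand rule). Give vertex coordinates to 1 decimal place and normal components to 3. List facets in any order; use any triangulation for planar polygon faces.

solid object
 facet normal -0.909 0.128 0.396
  outer loop
   vertex 2.8 4.0 6.0
   vertex 0.2 1.0 1.0
   vertex 1.8 0.6 4.8
  endloop
 endfacet
 facet normal 0.361 0.140 -0.922
  outer loop
   vertex 2.4 0.6 1.8
   vertex 0.2 1.0 1.0
   vertex 6.0 5.8 4.0
  endloop
 endfacet
 facet normal -0.167 -0.985 -0.033
  outer loop
   vertex 2.4 0.6 1.8
   vertex 1.8 0.6 4.8
   vertex 0.2 1.0 1.0
  endloop
 endfacet
 facet normal -0.172 0.663 -0.729
  outer loop
   vertex 2.6 3.6 2.8
   vertex 6.0 5.8 4.0
   vertex 0.2 1.0 1.0
  endloop
 endfacet
 facet normal -0.720 0.693 -0.042
  outer loop
   vertex 2.6 3.6 2.8
   vertex 0.2 1.0 1.0
   vertex 2.8 4.0 6.0
  endloop
 endfacet
 facet normal -0.523 0.849 -0.073
  outer loop
   vertex 2.6 3.6 2.8
   vertex 2.8 4.0 6.0
   vertex 6.0 5.8 4.0
  endloop
 endfacet
 facet normal 0.616 -0.275 0.738
  outer loop
   vertex 2.6 1.4 5.2
   vertex 6.0 5.8 4.0
   vertex 2.8 4.0 6.0
  endloop
 endfacet
 facet normal -0.196 -0.275 0.941
  outer loop
   vertex 2.6 1.4 5.2
   vertex 2.8 4.0 6.0
   vertex 1.8 0.6 4.8
  endloop
 endfacet
 facet normal 0.800 -0.593 0.092
  outer loop
   vertex 2.6 1.4 5.2
   vertex 2.4 0.6 1.8
   vertex 6.0 5.8 4.0
  endloop
 endfacet
 facet normal 0.667 -0.733 0.133
  outer loop
   vertex 2.6 1.4 5.2
   vertex 1.8 0.6 4.8
   vertex 2.4 0.6 1.8
  endloop
 endfacet
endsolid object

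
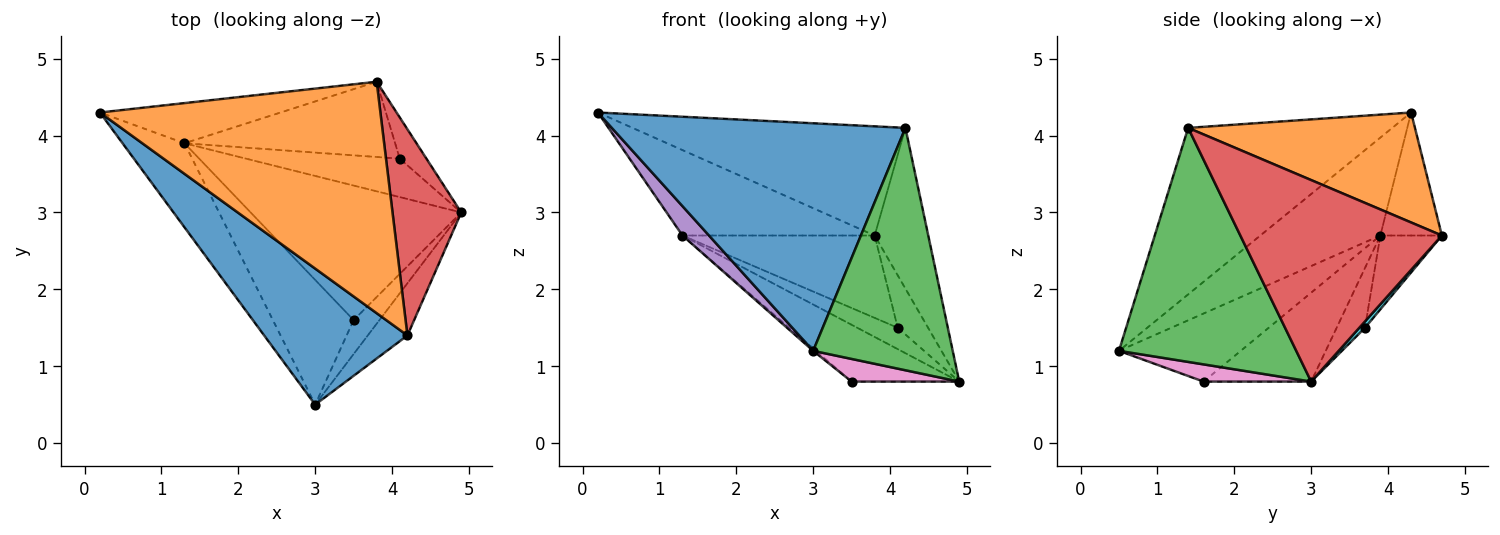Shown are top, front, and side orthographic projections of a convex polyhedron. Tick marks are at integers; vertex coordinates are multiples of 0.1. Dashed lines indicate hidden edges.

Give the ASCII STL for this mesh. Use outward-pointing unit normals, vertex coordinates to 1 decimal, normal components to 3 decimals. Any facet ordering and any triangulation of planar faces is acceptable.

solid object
 facet normal -0.512 -0.737 0.441
  outer loop
   vertex 4.2 1.4 4.1
   vertex 0.2 4.3 4.3
   vertex 3.0 0.5 1.2
  endloop
 endfacet
 facet normal 0.334 0.402 0.852
  outer loop
   vertex 4.2 1.4 4.1
   vertex 3.8 4.7 2.7
   vertex 0.2 4.3 4.3
  endloop
 endfacet
 facet normal 0.779 -0.613 -0.132
  outer loop
   vertex 4.2 1.4 4.1
   vertex 3.0 0.5 1.2
   vertex 4.9 3.0 0.8
  endloop
 endfacet
 facet normal 0.918 0.244 0.313
  outer loop
   vertex 4.2 1.4 4.1
   vertex 4.9 3.0 0.8
   vertex 3.8 4.7 2.7
  endloop
 endfacet
 facet normal -0.831 -0.184 -0.525
  outer loop
   vertex 1.3 3.9 2.7
   vertex 3.0 0.5 1.2
   vertex 0.2 4.3 4.3
  endloop
 endfacet
 facet normal -0.278 0.869 -0.409
  outer loop
   vertex 1.3 3.9 2.7
   vertex 0.2 4.3 4.3
   vertex 3.8 4.7 2.7
  endloop
 endfacet
 facet normal 0.485 -0.485 -0.728
  outer loop
   vertex 3.5 1.6 0.8
   vertex 4.9 3.0 0.8
   vertex 3.0 0.5 1.2
  endloop
 endfacet
 facet normal -0.363 0.363 -0.859
  outer loop
   vertex 3.5 1.6 0.8
   vertex 1.3 3.9 2.7
   vertex 4.9 3.0 0.8
  endloop
 endfacet
 facet normal -0.645 0.015 -0.764
  outer loop
   vertex 3.5 1.6 0.8
   vertex 3.0 0.5 1.2
   vertex 1.3 3.9 2.7
  endloop
 endfacet
 facet normal 0.145 0.778 -0.612
  outer loop
   vertex 4.1 3.7 1.5
   vertex 3.8 4.7 2.7
   vertex 4.9 3.0 0.8
  endloop
 endfacet
 facet normal -0.322 0.460 -0.828
  outer loop
   vertex 4.1 3.7 1.5
   vertex 4.9 3.0 0.8
   vertex 1.3 3.9 2.7
  endloop
 endfacet
 facet normal -0.230 0.719 -0.656
  outer loop
   vertex 4.1 3.7 1.5
   vertex 1.3 3.9 2.7
   vertex 3.8 4.7 2.7
  endloop
 endfacet
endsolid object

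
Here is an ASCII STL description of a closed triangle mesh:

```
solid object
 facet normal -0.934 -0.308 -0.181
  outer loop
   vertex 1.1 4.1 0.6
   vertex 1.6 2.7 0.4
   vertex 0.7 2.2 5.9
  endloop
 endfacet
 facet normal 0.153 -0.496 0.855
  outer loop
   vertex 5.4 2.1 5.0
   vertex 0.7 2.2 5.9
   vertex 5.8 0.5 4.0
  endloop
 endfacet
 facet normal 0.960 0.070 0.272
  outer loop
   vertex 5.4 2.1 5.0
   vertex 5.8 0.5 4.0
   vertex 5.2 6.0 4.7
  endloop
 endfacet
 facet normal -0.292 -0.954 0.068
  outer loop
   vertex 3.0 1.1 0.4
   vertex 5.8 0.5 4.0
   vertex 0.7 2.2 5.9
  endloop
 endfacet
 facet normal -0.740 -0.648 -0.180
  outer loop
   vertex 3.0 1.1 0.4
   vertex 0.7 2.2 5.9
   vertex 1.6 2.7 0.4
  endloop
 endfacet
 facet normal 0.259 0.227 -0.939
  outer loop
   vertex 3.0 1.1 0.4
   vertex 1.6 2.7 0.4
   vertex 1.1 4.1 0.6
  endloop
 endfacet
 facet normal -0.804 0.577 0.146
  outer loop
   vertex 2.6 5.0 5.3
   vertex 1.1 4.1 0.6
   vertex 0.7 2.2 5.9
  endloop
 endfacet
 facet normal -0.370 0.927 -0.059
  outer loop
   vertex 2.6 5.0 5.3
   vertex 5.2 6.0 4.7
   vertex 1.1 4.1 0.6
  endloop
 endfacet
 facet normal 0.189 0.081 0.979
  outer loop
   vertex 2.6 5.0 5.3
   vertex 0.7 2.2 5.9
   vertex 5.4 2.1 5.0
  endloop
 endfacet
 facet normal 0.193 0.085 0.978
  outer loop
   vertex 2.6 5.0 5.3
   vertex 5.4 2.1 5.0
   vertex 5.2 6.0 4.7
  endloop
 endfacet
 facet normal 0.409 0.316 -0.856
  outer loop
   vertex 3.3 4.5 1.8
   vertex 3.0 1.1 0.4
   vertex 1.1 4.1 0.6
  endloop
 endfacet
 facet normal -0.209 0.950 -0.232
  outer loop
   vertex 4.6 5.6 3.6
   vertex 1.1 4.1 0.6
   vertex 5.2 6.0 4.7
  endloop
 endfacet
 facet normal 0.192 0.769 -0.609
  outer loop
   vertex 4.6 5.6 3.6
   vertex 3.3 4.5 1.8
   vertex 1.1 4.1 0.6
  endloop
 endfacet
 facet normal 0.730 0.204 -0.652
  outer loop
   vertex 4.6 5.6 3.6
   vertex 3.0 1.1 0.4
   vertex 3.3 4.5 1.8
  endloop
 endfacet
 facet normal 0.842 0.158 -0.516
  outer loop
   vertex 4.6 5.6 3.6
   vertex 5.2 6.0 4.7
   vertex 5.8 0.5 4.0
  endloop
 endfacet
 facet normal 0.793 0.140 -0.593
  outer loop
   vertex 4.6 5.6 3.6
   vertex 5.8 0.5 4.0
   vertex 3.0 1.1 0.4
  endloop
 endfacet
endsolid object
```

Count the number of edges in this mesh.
24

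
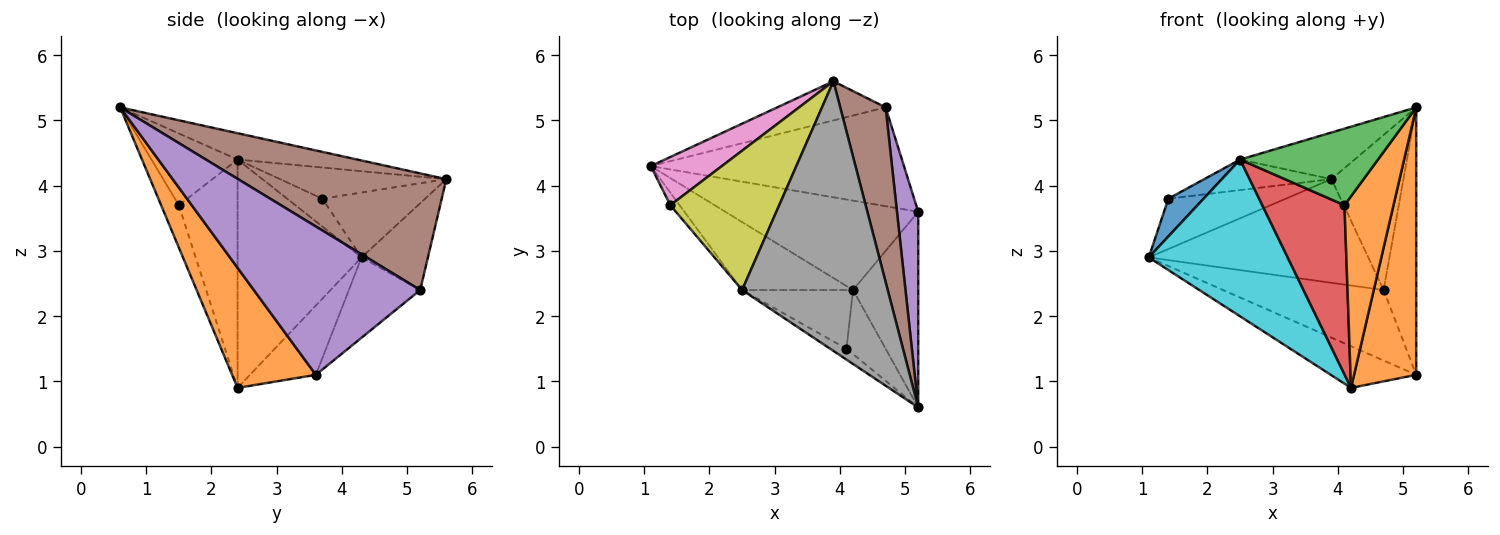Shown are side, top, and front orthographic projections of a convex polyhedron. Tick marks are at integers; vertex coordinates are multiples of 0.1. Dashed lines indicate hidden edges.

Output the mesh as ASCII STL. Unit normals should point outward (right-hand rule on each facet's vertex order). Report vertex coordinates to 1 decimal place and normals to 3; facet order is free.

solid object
 facet normal -0.310 0.402 -0.862
  outer loop
   vertex 4.2 2.4 0.9
   vertex 1.1 4.3 2.9
   vertex 5.2 3.6 1.1
  endloop
 endfacet
 facet normal 0.736 -0.547 -0.400
  outer loop
   vertex 4.2 2.4 0.9
   vertex 5.2 3.6 1.1
   vertex 5.2 0.6 5.2
  endloop
 endfacet
 facet normal -0.250 0.562 -0.788
  outer loop
   vertex 4.7 5.2 2.4
   vertex 5.2 3.6 1.1
   vertex 1.1 4.3 2.9
  endloop
 endfacet
 facet normal -0.272 0.900 -0.340
  outer loop
   vertex 4.7 5.2 2.4
   vertex 1.1 4.3 2.9
   vertex 3.9 5.6 4.1
  endloop
 endfacet
 facet normal 0.972 0.190 0.139
  outer loop
   vertex 4.7 5.2 2.4
   vertex 5.2 0.6 5.2
   vertex 5.2 3.6 1.1
  endloop
 endfacet
 facet normal 0.887 0.307 0.345
  outer loop
   vertex 4.7 5.2 2.4
   vertex 3.9 5.6 4.1
   vertex 5.2 0.6 5.2
  endloop
 endfacet
 facet normal -0.534 0.610 0.585
  outer loop
   vertex 1.4 3.7 3.8
   vertex 3.9 5.6 4.1
   vertex 1.1 4.3 2.9
  endloop
 endfacet
 facet normal -0.176 0.168 0.970
  outer loop
   vertex 2.5 2.4 4.4
   vertex 5.2 0.6 5.2
   vertex 3.9 5.6 4.1
  endloop
 endfacet
 facet normal -0.270 0.206 0.941
  outer loop
   vertex 2.5 2.4 4.4
   vertex 3.9 5.6 4.1
   vertex 1.4 3.7 3.8
  endloop
 endfacet
 facet normal -0.634 -0.710 -0.308
  outer loop
   vertex 2.5 2.4 4.4
   vertex 1.1 4.3 2.9
   vertex 4.2 2.4 0.9
  endloop
 endfacet
 facet normal -0.688 -0.688 -0.229
  outer loop
   vertex 2.5 2.4 4.4
   vertex 1.4 3.7 3.8
   vertex 1.1 4.3 2.9
  endloop
 endfacet
 facet normal -0.325 -0.897 -0.300
  outer loop
   vertex 4.1 1.5 3.7
   vertex 4.2 2.4 0.9
   vertex 5.2 0.6 5.2
  endloop
 endfacet
 facet normal -0.526 -0.842 -0.120
  outer loop
   vertex 4.1 1.5 3.7
   vertex 5.2 0.6 5.2
   vertex 2.5 2.4 4.4
  endloop
 endfacet
 facet normal -0.559 -0.783 -0.272
  outer loop
   vertex 4.1 1.5 3.7
   vertex 2.5 2.4 4.4
   vertex 4.2 2.4 0.9
  endloop
 endfacet
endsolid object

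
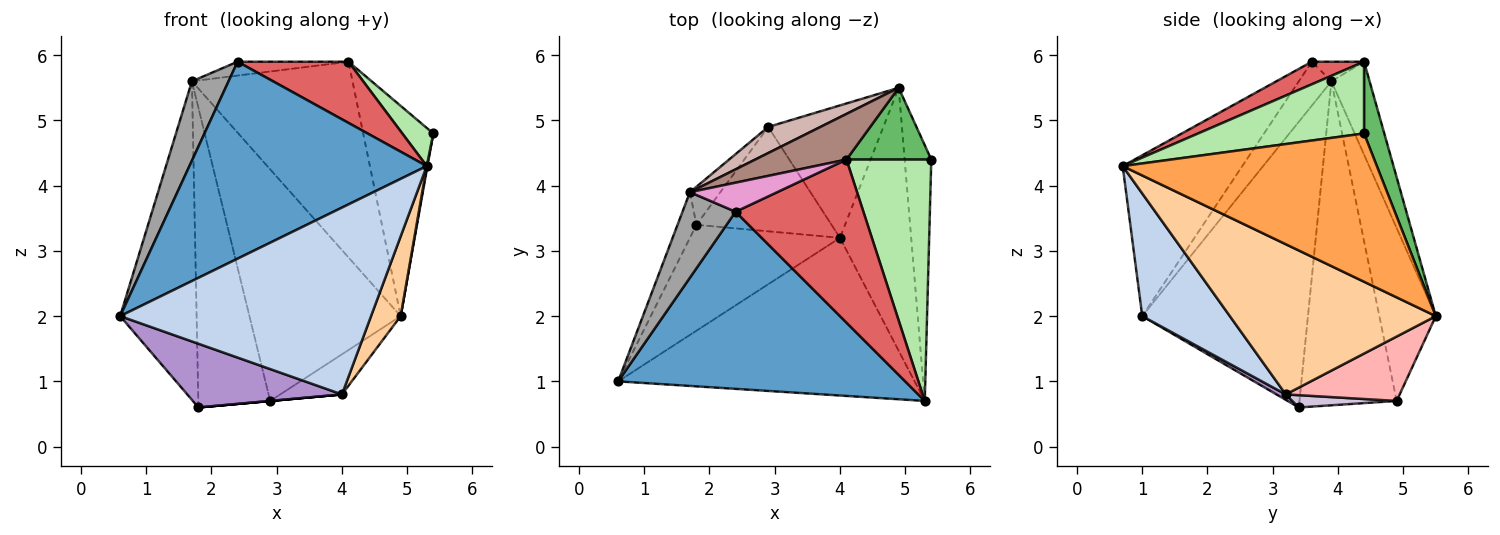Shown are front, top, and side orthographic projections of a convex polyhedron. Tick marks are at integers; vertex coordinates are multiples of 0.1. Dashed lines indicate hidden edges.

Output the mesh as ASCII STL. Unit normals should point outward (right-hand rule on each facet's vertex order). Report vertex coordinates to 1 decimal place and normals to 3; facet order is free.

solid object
 facet normal -0.351 -0.696 0.626
  outer loop
   vertex 2.4 3.6 5.9
   vertex 0.6 1.0 2.0
   vertex 5.3 0.7 4.3
  endloop
 endfacet
 facet normal 0.258 -0.738 -0.623
  outer loop
   vertex 4.0 3.2 0.8
   vertex 5.3 0.7 4.3
   vertex 0.6 1.0 2.0
  endloop
 endfacet
 facet normal 0.984 -0.003 -0.177
  outer loop
   vertex 4.9 5.5 2.0
   vertex 5.4 4.4 4.8
   vertex 5.3 0.7 4.3
  endloop
 endfacet
 facet normal 0.896 -0.129 -0.425
  outer loop
   vertex 4.9 5.5 2.0
   vertex 5.3 0.7 4.3
   vertex 4.0 3.2 0.8
  endloop
 endfacet
 facet normal 0.264 0.913 0.312
  outer loop
   vertex 4.1 4.4 5.9
   vertex 5.4 4.4 4.8
   vertex 4.9 5.5 2.0
  endloop
 endfacet
 facet normal 0.641 -0.120 0.758
  outer loop
   vertex 4.1 4.4 5.9
   vertex 5.3 0.7 4.3
   vertex 5.4 4.4 4.8
  endloop
 endfacet
 facet normal 0.163 -0.347 0.924
  outer loop
   vertex 4.1 4.4 5.9
   vertex 2.4 3.6 5.9
   vertex 5.3 0.7 4.3
  endloop
 endfacet
 facet normal 0.472 0.256 -0.844
  outer loop
   vertex 2.9 4.9 0.7
   vertex 4.9 5.5 2.0
   vertex 4.0 3.2 0.8
  endloop
 endfacet
 facet normal 0.031 -0.515 -0.857
  outer loop
   vertex 1.8 3.4 0.6
   vertex 4.0 3.2 0.8
   vertex 0.6 1.0 2.0
  endloop
 endfacet
 facet normal 0.091 0.000 -0.996
  outer loop
   vertex 1.8 3.4 0.6
   vertex 2.9 4.9 0.7
   vertex 4.0 3.2 0.8
  endloop
 endfacet
 facet normal -0.225 0.949 0.221
  outer loop
   vertex 1.7 3.9 5.6
   vertex 4.1 4.4 5.9
   vertex 4.9 5.5 2.0
  endloop
 endfacet
 facet normal -0.348 0.932 0.105
  outer loop
   vertex 1.7 3.9 5.6
   vertex 4.9 5.5 2.0
   vertex 2.9 4.9 0.7
  endloop
 endfacet
 facet normal -0.198 0.422 0.885
  outer loop
   vertex 1.7 3.9 5.6
   vertex 2.4 3.6 5.9
   vertex 4.1 4.4 5.9
  endloop
 endfacet
 facet normal -0.802 0.593 -0.075
  outer loop
   vertex 1.7 3.9 5.6
   vertex 2.9 4.9 0.7
   vertex 1.8 3.4 0.6
  endloop
 endfacet
 facet normal -0.518 -0.582 0.627
  outer loop
   vertex 1.7 3.9 5.6
   vertex 0.6 1.0 2.0
   vertex 2.4 3.6 5.9
  endloop
 endfacet
 facet normal -0.906 0.418 -0.060
  outer loop
   vertex 1.7 3.9 5.6
   vertex 1.8 3.4 0.6
   vertex 0.6 1.0 2.0
  endloop
 endfacet
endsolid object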